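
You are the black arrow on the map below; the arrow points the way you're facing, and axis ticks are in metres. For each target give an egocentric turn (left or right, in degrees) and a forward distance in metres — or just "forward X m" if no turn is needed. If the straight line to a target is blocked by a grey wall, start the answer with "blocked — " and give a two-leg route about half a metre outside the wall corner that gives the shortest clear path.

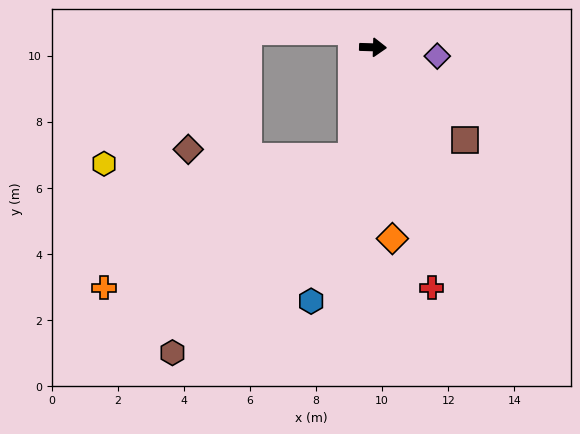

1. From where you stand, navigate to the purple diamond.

turn right 6°, forward 2.0 m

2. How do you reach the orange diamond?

turn right 82°, forward 5.8 m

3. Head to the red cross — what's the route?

turn right 75°, forward 7.5 m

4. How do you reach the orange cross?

blocked — turn right 99°, forward 3.4 m, then turn right 51°, forward 8.5 m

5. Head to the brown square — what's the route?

turn right 43°, forward 4.0 m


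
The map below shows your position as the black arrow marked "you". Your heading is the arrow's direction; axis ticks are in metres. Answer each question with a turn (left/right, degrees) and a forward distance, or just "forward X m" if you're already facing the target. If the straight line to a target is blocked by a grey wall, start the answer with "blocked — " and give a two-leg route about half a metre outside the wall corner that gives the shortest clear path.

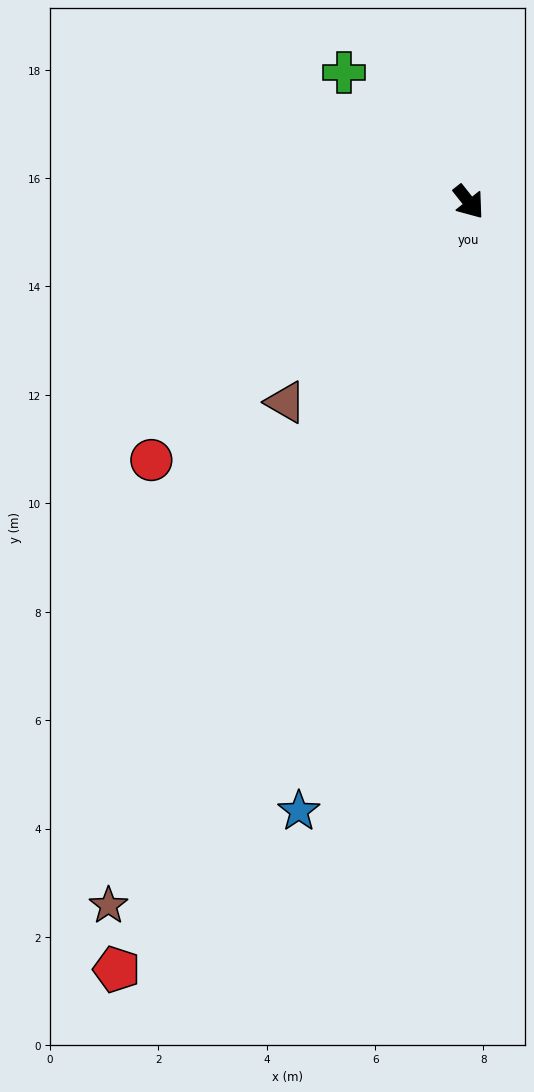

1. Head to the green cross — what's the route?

turn right 174°, forward 3.3 m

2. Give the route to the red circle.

turn right 89°, forward 7.5 m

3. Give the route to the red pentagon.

turn right 63°, forward 15.6 m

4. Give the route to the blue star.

turn right 54°, forward 11.7 m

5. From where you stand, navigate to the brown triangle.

turn right 81°, forward 5.0 m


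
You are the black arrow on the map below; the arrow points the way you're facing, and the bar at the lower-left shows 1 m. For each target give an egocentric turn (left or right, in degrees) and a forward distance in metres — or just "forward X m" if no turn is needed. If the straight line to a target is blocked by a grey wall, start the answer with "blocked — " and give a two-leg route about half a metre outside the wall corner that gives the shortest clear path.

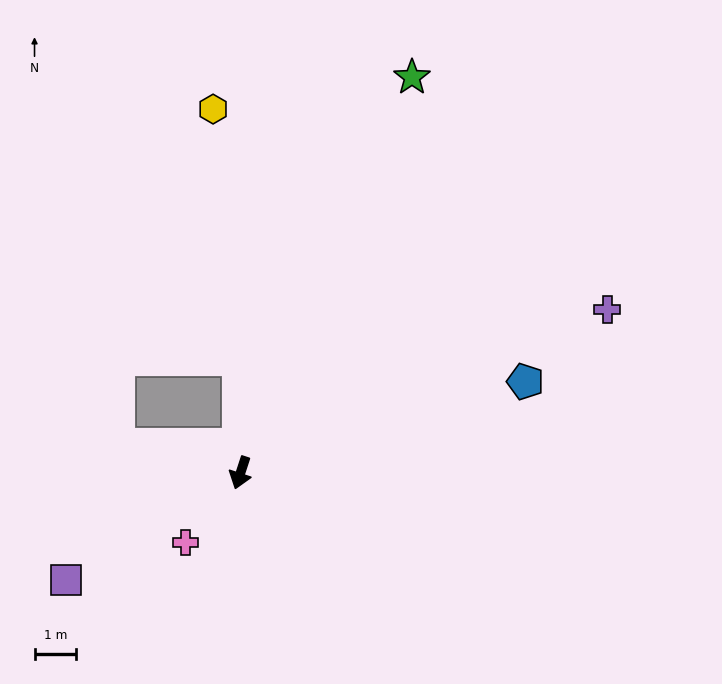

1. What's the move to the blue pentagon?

turn left 126°, forward 7.2 m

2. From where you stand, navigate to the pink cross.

turn right 20°, forward 2.1 m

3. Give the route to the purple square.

turn right 40°, forward 4.9 m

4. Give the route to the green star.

turn left 175°, forward 10.4 m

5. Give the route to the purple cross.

turn left 132°, forward 9.7 m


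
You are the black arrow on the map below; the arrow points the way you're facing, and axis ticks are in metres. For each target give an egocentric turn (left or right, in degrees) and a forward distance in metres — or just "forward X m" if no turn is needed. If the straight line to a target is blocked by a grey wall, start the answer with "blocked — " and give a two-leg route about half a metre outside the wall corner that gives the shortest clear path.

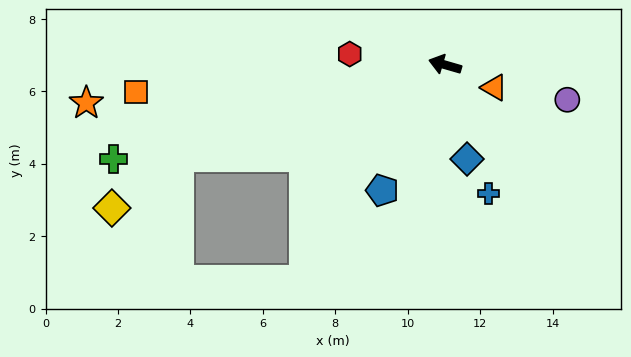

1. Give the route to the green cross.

turn left 32°, forward 9.5 m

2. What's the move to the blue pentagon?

turn left 80°, forward 3.9 m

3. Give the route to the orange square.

turn left 21°, forward 8.6 m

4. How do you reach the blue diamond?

turn left 119°, forward 2.7 m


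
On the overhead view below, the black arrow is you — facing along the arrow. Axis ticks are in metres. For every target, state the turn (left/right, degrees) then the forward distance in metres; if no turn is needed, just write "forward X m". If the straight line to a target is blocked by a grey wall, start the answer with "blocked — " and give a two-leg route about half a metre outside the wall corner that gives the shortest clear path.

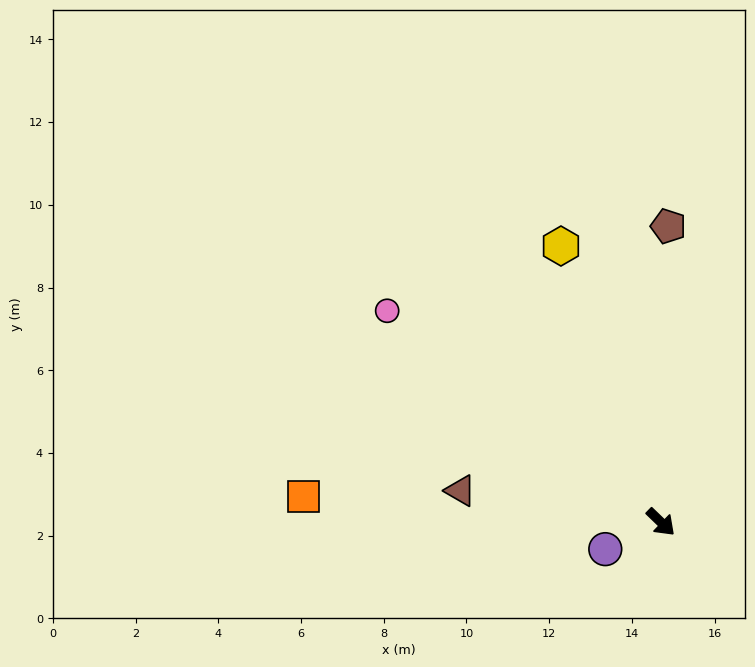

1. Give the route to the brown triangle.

turn right 145°, forward 4.9 m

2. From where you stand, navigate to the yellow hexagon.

turn left 154°, forward 7.1 m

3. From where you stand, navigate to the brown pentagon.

turn left 133°, forward 7.2 m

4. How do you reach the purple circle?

turn right 110°, forward 1.5 m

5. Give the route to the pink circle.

turn right 174°, forward 8.4 m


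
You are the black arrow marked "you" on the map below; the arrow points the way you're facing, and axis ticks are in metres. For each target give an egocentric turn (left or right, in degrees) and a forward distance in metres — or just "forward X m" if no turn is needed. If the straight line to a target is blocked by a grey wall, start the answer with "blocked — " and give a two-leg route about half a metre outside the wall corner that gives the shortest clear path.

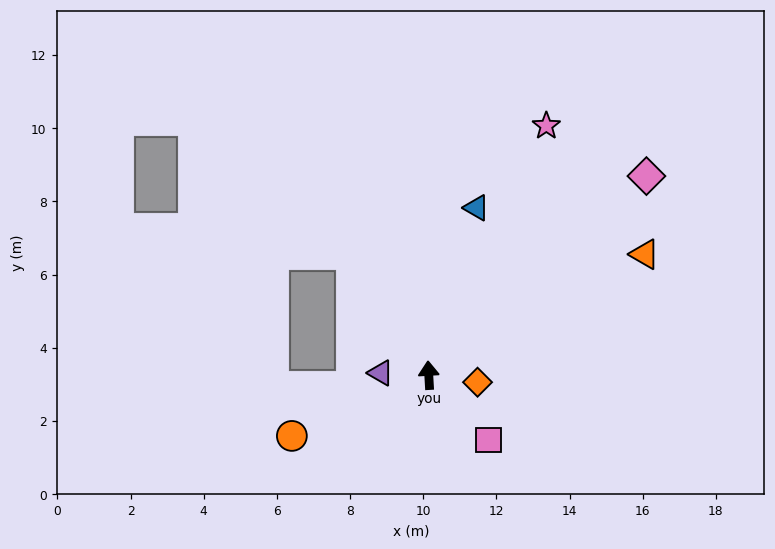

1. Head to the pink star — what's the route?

turn right 29°, forward 7.5 m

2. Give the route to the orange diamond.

turn right 102°, forward 1.3 m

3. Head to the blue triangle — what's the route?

turn right 19°, forward 4.8 m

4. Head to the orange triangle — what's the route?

turn right 64°, forward 6.8 m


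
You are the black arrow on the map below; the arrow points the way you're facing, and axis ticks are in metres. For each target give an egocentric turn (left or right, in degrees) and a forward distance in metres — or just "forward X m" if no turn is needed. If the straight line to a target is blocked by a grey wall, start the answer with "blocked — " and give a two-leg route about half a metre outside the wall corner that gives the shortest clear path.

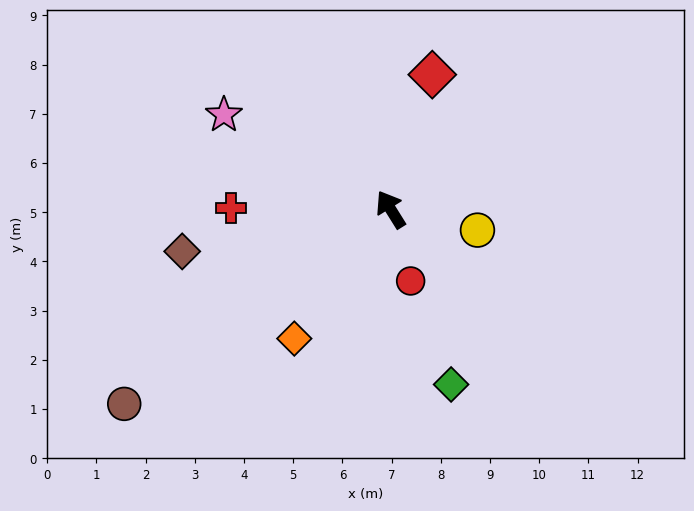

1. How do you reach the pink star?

turn left 28°, forward 3.9 m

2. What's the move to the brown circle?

turn left 94°, forward 6.7 m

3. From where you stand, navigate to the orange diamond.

turn left 111°, forward 3.3 m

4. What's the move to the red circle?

turn left 164°, forward 1.5 m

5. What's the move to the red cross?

turn left 57°, forward 3.2 m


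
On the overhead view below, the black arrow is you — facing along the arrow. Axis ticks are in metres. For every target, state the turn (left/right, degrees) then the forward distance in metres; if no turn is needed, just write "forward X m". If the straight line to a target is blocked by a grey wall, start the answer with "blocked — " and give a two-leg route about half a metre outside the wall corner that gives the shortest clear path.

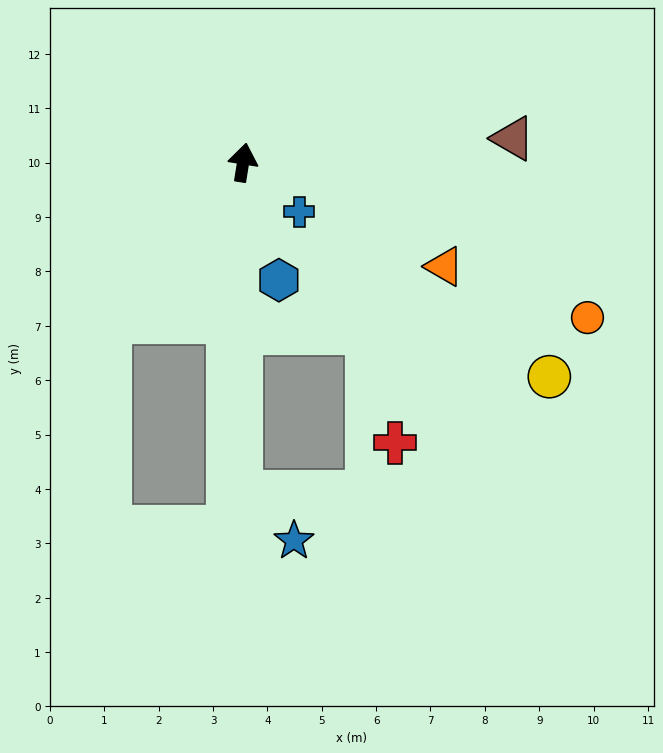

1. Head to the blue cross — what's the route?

turn right 122°, forward 1.4 m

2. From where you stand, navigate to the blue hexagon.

turn right 154°, forward 2.3 m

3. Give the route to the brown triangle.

turn right 76°, forward 5.0 m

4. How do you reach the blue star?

blocked — turn right 172°, forward 6.1 m, then turn left 50°, forward 1.3 m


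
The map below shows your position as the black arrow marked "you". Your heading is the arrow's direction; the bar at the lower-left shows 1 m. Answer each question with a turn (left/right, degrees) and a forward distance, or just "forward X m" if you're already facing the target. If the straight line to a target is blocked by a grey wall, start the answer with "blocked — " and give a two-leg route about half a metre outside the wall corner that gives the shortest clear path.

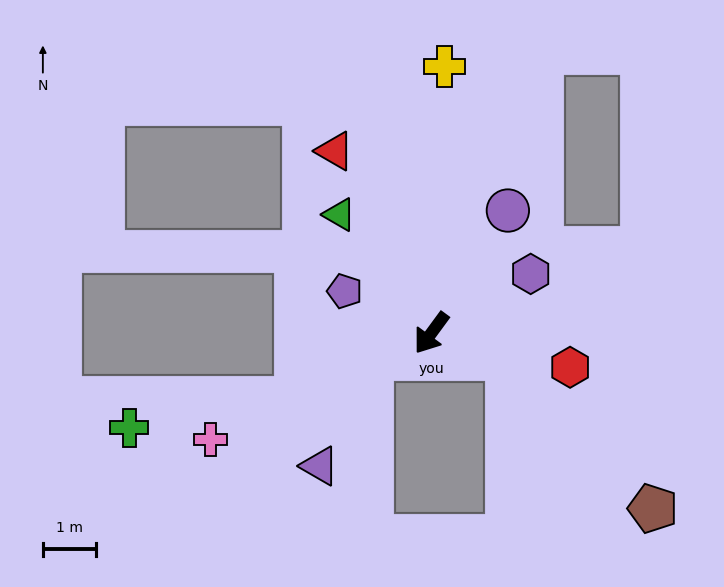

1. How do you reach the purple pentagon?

turn right 80°, forward 1.8 m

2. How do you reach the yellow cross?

turn right 147°, forward 5.1 m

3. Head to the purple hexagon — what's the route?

turn left 157°, forward 2.2 m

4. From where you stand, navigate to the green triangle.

turn right 106°, forward 2.8 m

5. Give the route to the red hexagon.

turn left 112°, forward 2.7 m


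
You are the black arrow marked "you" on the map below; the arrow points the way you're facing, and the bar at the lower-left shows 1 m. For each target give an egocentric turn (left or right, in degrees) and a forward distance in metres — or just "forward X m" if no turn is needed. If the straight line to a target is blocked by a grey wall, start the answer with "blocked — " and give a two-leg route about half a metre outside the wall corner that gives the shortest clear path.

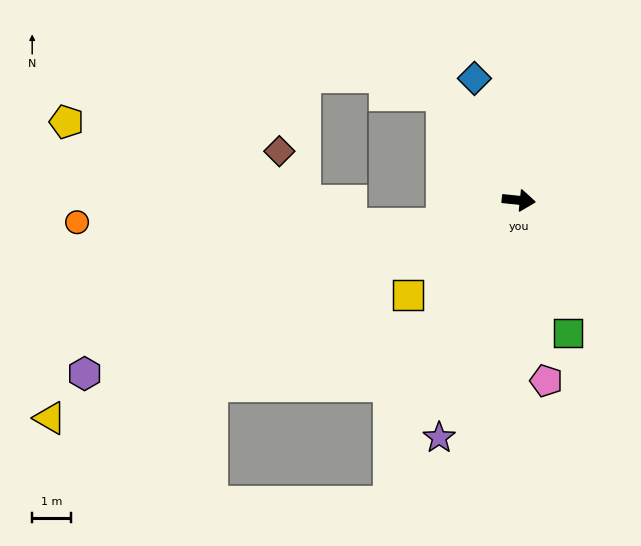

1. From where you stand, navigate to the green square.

turn right 64°, forward 3.6 m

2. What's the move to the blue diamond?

turn left 116°, forward 3.3 m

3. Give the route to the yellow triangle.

turn right 149°, forward 13.3 m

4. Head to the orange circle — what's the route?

blocked — turn right 157°, forward 2.1 m, then turn right 17°, forward 9.4 m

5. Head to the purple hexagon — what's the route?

turn right 152°, forward 12.0 m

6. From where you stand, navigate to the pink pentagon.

turn right 75°, forward 4.7 m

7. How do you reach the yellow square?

turn right 134°, forward 3.8 m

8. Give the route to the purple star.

turn right 103°, forward 6.4 m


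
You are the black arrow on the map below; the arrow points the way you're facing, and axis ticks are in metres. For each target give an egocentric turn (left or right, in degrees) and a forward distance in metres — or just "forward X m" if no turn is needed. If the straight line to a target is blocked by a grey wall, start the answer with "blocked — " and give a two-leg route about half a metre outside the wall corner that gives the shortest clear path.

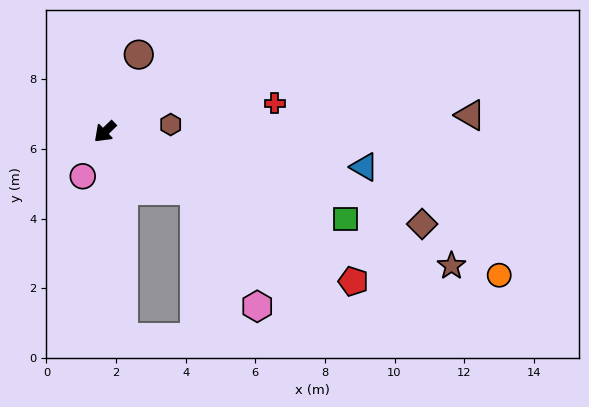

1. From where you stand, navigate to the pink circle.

turn left 20°, forward 1.4 m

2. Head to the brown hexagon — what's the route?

turn left 142°, forward 1.9 m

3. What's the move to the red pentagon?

turn left 105°, forward 8.3 m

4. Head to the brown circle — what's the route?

turn right 158°, forward 2.4 m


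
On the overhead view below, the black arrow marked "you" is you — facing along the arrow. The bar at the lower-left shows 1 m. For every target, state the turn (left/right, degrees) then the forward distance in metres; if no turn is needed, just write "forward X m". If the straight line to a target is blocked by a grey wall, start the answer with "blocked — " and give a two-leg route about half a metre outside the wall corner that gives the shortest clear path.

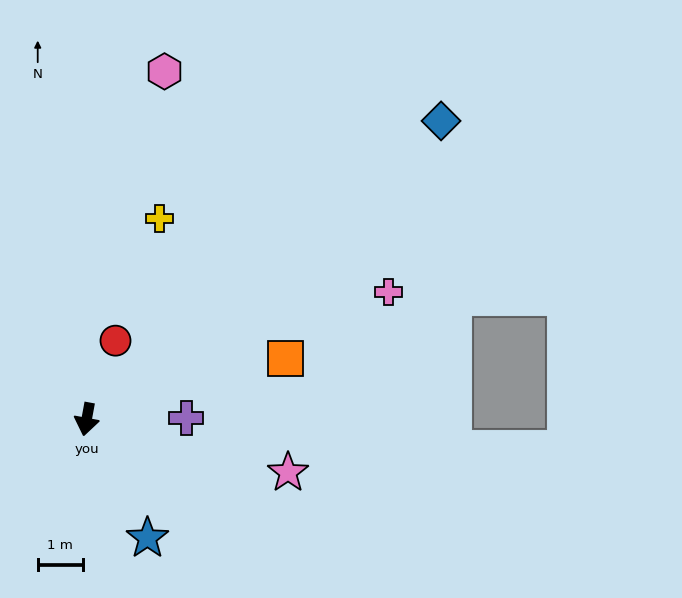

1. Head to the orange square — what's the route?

turn left 118°, forward 4.6 m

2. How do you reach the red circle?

turn left 170°, forward 1.9 m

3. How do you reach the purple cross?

turn left 101°, forward 2.2 m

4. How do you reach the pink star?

turn left 86°, forward 4.6 m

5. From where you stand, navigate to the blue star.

turn left 38°, forward 3.0 m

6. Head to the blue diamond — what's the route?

turn left 141°, forward 10.3 m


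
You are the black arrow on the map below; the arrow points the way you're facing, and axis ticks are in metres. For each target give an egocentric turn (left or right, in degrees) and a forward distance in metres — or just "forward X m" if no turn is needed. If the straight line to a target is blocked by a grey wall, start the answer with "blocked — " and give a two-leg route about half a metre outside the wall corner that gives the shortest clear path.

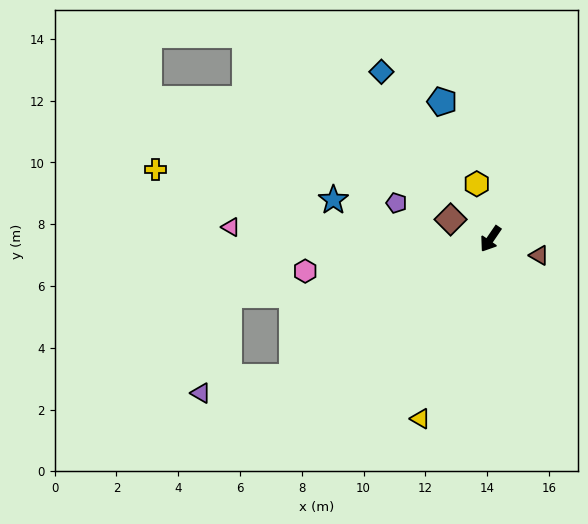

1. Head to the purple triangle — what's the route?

blocked — turn right 21°, forward 7.8 m, then turn right 25°, forward 3.0 m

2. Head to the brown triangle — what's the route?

turn left 106°, forward 1.7 m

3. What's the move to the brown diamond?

turn right 82°, forward 1.4 m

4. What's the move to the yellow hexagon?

turn right 132°, forward 1.8 m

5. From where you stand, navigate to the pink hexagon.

turn right 46°, forward 6.1 m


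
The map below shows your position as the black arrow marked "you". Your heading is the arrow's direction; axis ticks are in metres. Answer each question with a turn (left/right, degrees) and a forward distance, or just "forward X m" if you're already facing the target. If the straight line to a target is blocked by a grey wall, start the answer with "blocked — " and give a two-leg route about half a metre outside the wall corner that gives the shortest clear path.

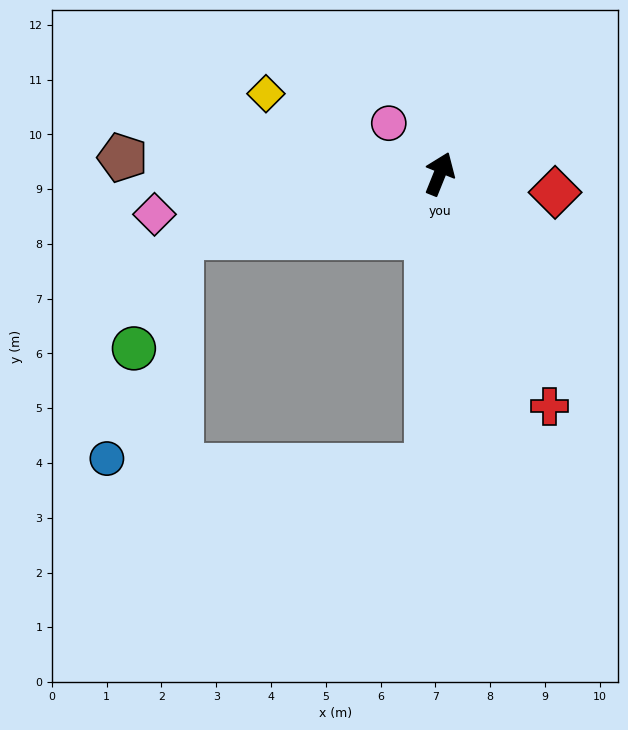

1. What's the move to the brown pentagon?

turn left 109°, forward 5.8 m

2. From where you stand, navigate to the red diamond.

turn right 77°, forward 2.1 m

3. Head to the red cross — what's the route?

turn right 133°, forward 4.7 m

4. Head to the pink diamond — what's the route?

turn left 120°, forward 5.3 m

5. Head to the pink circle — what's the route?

turn left 67°, forward 1.3 m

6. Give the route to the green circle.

blocked — turn left 126°, forward 4.9 m, then turn left 53°, forward 2.2 m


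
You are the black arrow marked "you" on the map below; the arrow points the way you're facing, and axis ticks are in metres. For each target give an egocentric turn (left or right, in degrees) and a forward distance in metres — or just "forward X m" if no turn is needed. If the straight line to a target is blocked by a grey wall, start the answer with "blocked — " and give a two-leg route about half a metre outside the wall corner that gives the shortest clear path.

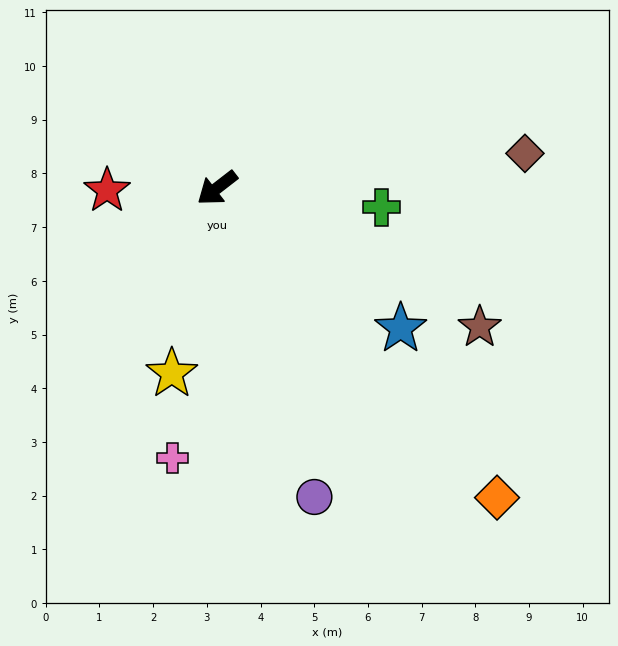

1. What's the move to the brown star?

turn left 114°, forward 5.5 m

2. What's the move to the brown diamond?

turn left 149°, forward 5.8 m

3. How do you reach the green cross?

turn left 136°, forward 3.1 m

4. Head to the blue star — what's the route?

turn left 105°, forward 4.3 m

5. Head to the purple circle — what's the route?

turn left 70°, forward 6.0 m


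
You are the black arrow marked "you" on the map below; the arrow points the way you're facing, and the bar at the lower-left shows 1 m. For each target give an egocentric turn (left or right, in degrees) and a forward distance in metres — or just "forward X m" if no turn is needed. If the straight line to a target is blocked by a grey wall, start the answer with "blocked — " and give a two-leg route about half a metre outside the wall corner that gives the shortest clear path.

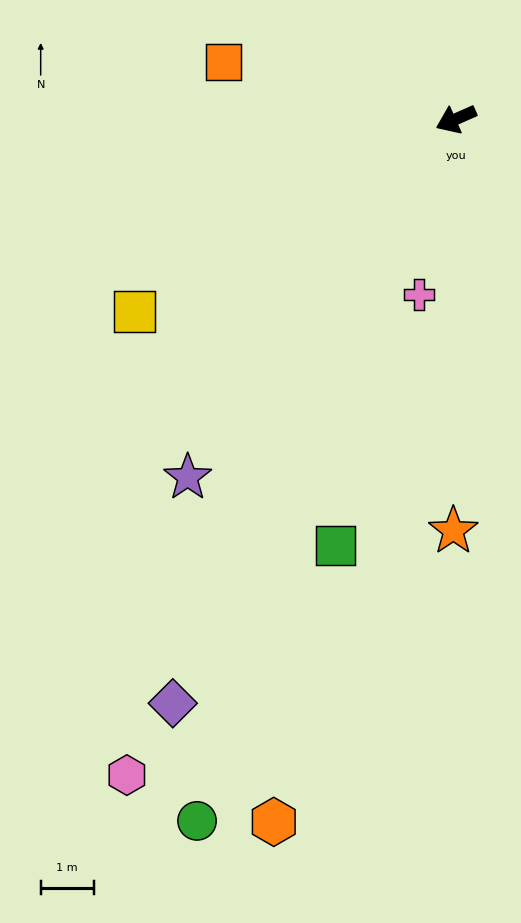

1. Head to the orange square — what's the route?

turn right 38°, forward 4.5 m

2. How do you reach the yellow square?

turn left 7°, forward 7.1 m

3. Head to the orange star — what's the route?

turn left 66°, forward 7.8 m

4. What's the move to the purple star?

turn left 29°, forward 8.5 m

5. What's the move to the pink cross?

turn left 54°, forward 3.4 m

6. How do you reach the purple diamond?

turn left 40°, forward 12.3 m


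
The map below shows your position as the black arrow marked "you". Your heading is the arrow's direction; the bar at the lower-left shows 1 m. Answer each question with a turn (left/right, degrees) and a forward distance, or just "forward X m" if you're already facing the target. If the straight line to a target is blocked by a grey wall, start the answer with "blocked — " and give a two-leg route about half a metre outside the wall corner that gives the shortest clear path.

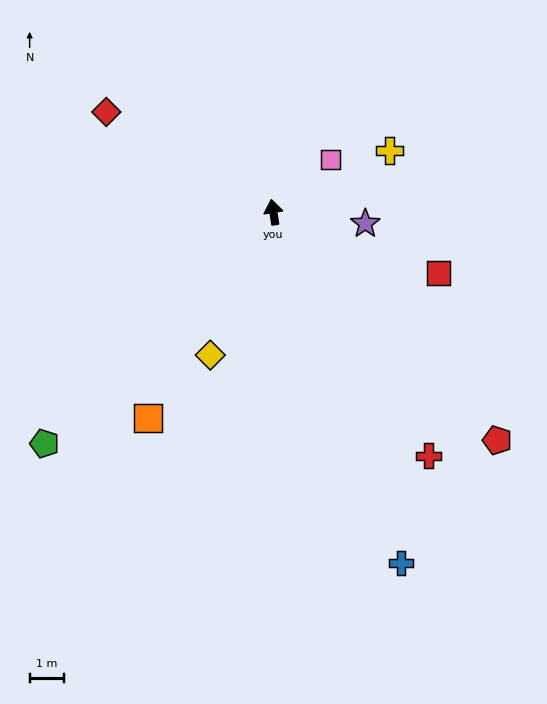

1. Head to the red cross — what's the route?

turn right 157°, forward 8.4 m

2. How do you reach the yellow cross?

turn right 71°, forward 3.8 m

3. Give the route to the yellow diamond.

turn left 147°, forward 4.5 m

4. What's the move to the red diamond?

turn left 50°, forward 5.6 m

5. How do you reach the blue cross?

turn right 169°, forward 10.8 m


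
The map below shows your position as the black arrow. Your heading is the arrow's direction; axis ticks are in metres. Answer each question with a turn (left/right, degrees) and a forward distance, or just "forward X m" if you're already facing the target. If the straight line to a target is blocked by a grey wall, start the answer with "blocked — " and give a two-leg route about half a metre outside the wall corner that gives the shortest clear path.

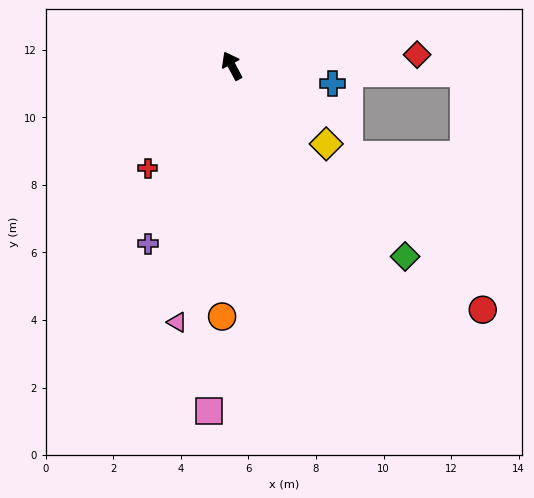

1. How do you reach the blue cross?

turn right 128°, forward 3.0 m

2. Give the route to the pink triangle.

turn left 140°, forward 7.8 m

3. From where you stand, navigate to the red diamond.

turn right 115°, forward 5.5 m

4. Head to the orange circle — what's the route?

turn left 150°, forward 7.4 m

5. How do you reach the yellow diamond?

turn right 158°, forward 3.6 m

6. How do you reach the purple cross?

turn left 127°, forward 5.8 m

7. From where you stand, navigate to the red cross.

turn left 113°, forward 3.9 m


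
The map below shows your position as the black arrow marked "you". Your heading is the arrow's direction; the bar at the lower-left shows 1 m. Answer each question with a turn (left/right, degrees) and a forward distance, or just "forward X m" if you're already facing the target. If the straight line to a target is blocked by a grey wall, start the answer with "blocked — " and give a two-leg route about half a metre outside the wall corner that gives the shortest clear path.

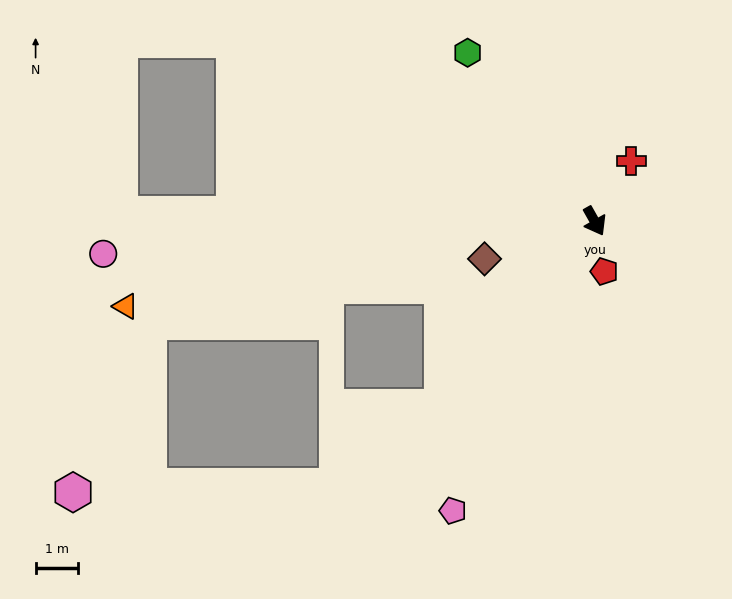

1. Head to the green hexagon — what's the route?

turn right 172°, forward 4.9 m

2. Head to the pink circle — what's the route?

turn right 116°, forward 11.5 m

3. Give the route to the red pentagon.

turn right 19°, forward 1.2 m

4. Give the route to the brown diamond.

turn right 101°, forward 2.7 m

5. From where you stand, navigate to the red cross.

turn left 119°, forward 1.7 m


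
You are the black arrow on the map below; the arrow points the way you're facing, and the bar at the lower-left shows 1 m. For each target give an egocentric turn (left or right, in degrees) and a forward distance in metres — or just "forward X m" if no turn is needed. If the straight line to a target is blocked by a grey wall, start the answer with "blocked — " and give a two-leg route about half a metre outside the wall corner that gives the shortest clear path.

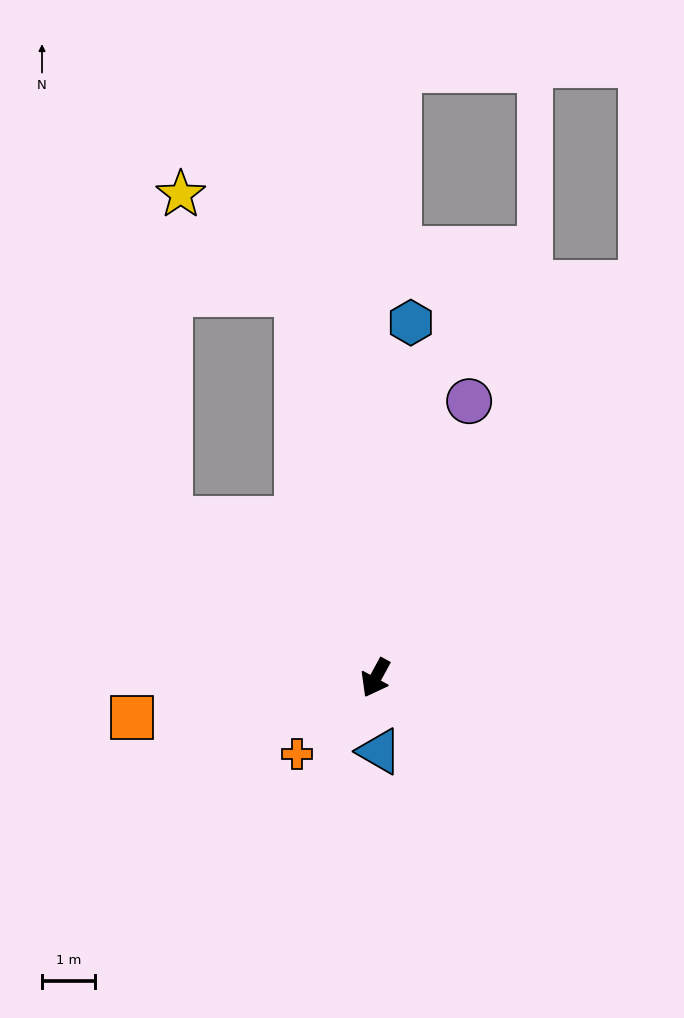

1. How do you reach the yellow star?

blocked — turn right 140°, forward 7.5 m, then turn left 38°, forward 2.9 m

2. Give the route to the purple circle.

turn right 170°, forward 5.6 m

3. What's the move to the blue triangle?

turn left 31°, forward 1.4 m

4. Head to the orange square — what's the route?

turn right 52°, forward 4.7 m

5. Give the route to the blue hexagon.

turn right 157°, forward 6.8 m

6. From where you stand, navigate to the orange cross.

turn right 17°, forward 2.1 m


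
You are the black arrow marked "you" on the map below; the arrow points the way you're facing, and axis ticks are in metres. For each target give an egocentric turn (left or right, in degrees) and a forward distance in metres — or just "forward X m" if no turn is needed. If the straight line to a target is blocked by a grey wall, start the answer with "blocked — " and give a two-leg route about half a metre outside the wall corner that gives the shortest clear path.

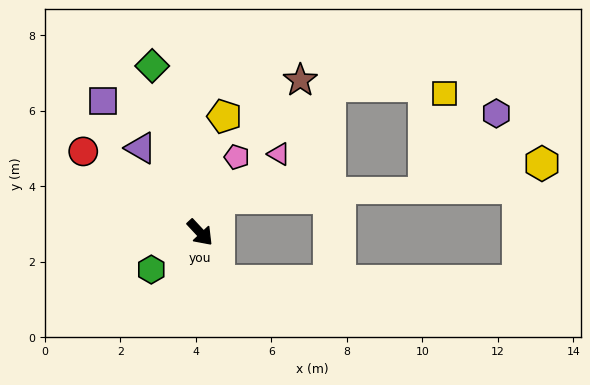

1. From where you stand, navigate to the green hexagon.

turn right 96°, forward 1.6 m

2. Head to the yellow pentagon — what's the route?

turn left 125°, forward 3.1 m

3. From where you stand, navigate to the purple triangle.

turn left 172°, forward 2.7 m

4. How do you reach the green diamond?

turn left 153°, forward 4.6 m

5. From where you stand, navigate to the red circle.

turn right 168°, forward 3.8 m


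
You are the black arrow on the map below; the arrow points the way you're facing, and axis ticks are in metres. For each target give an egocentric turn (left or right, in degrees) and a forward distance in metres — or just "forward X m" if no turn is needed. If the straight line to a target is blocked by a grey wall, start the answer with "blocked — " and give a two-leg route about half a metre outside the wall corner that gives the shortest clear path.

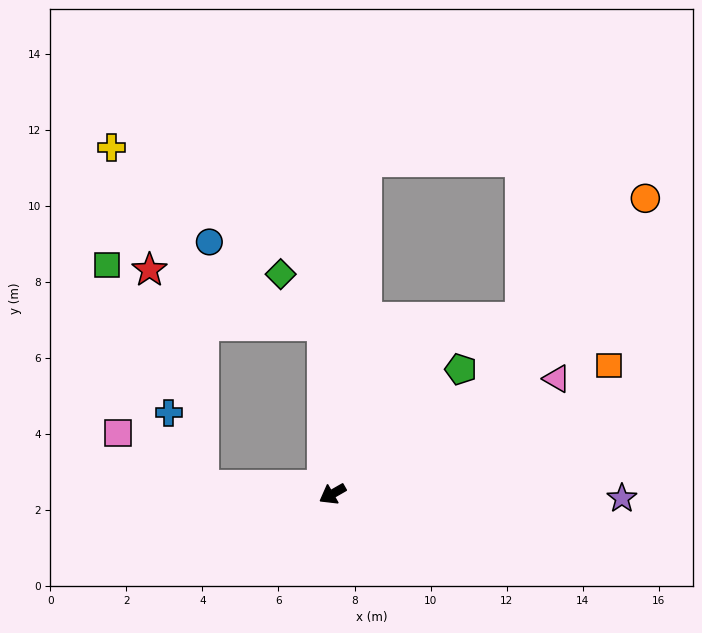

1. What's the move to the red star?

blocked — turn right 117°, forward 4.4 m, then turn left 70°, forward 4.8 m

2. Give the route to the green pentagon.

turn right 166°, forward 4.7 m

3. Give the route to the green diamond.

blocked — turn right 117°, forward 4.4 m, then turn left 37°, forward 1.7 m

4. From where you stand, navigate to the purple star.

turn left 149°, forward 7.6 m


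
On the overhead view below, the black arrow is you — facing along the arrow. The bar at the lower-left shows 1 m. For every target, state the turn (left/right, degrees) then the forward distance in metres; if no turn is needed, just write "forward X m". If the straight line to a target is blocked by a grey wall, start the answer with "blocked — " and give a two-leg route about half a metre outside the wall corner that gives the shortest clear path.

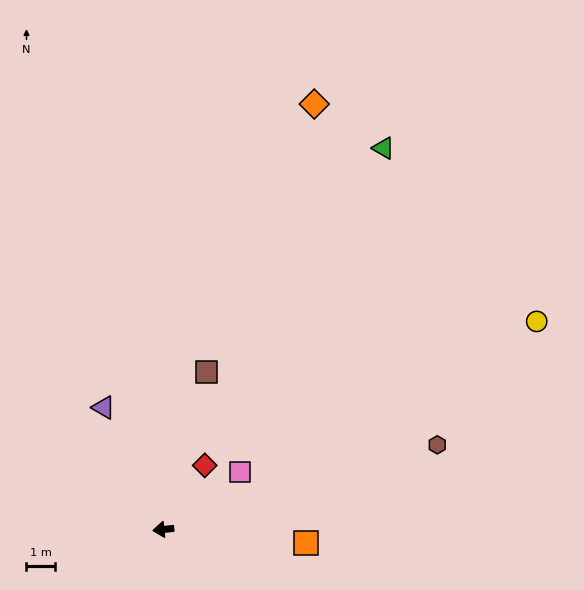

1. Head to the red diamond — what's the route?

turn right 129°, forward 2.6 m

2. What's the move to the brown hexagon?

turn right 169°, forward 9.9 m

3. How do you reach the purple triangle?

turn right 70°, forward 4.7 m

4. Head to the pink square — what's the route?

turn right 149°, forward 3.3 m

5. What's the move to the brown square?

turn right 111°, forward 5.6 m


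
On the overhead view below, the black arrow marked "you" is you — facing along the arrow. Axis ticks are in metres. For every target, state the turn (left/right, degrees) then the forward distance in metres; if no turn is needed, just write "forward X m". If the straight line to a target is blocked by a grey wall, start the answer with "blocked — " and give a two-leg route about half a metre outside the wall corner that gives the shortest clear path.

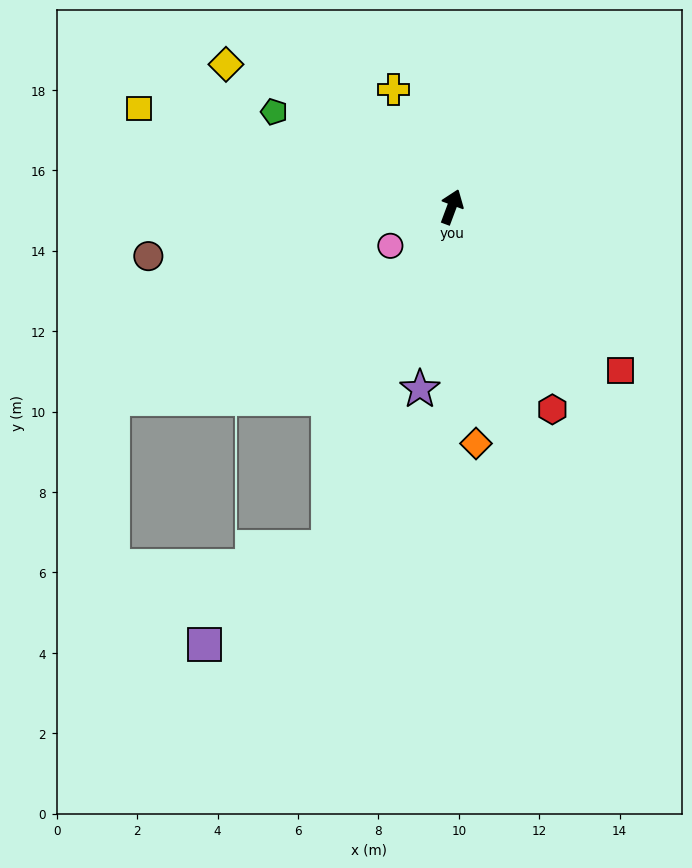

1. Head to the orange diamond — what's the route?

turn right 154°, forward 5.9 m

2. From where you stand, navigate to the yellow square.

turn left 93°, forward 8.2 m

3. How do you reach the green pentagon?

turn left 82°, forward 5.0 m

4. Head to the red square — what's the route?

turn right 114°, forward 5.9 m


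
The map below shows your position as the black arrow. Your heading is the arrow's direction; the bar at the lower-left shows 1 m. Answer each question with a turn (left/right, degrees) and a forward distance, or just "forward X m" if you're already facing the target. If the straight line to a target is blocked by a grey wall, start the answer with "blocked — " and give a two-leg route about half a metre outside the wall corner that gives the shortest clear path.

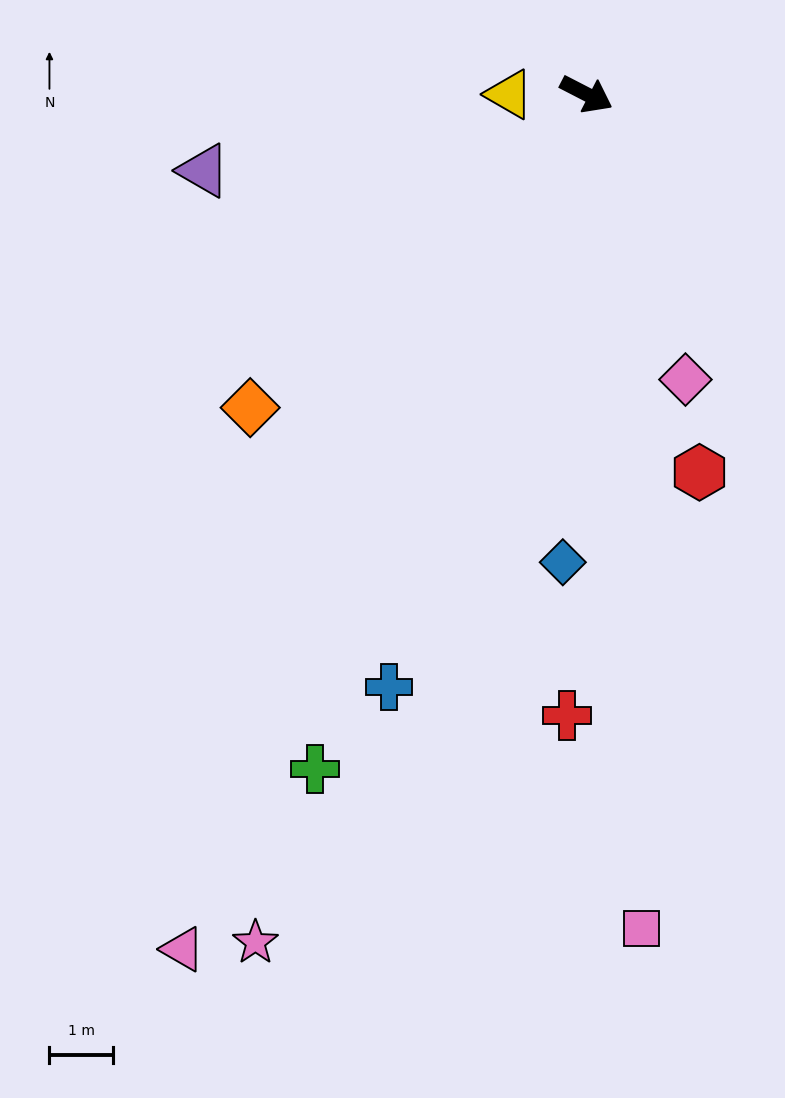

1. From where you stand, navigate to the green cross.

turn right 85°, forward 11.4 m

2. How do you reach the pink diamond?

turn right 44°, forward 4.7 m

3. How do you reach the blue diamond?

turn right 66°, forward 7.3 m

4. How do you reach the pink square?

turn right 59°, forward 13.1 m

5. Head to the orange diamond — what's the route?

turn right 110°, forward 7.2 m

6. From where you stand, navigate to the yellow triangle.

turn right 153°, forward 1.2 m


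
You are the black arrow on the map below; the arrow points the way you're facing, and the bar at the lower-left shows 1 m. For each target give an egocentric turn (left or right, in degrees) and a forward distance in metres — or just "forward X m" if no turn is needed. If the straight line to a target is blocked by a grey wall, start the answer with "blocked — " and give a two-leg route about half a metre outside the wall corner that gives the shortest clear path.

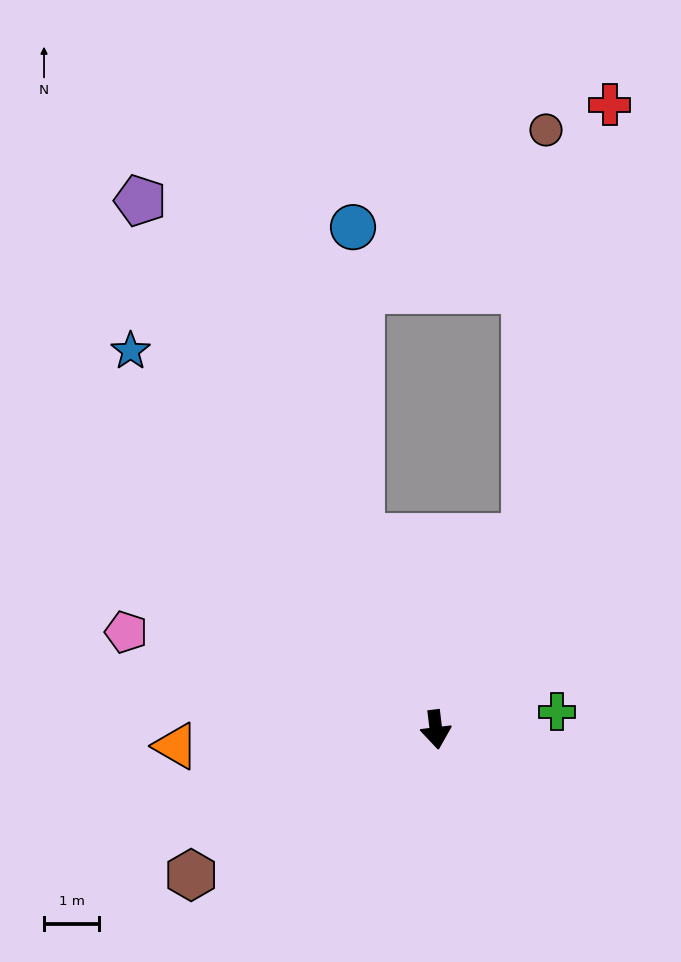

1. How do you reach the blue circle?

blocked — turn right 166°, forward 3.7 m, then turn right 19°, forward 5.6 m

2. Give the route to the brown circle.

blocked — turn left 148°, forward 3.8 m, then turn left 22°, forward 7.4 m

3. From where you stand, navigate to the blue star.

turn right 148°, forward 8.8 m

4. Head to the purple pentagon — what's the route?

turn right 158°, forward 10.9 m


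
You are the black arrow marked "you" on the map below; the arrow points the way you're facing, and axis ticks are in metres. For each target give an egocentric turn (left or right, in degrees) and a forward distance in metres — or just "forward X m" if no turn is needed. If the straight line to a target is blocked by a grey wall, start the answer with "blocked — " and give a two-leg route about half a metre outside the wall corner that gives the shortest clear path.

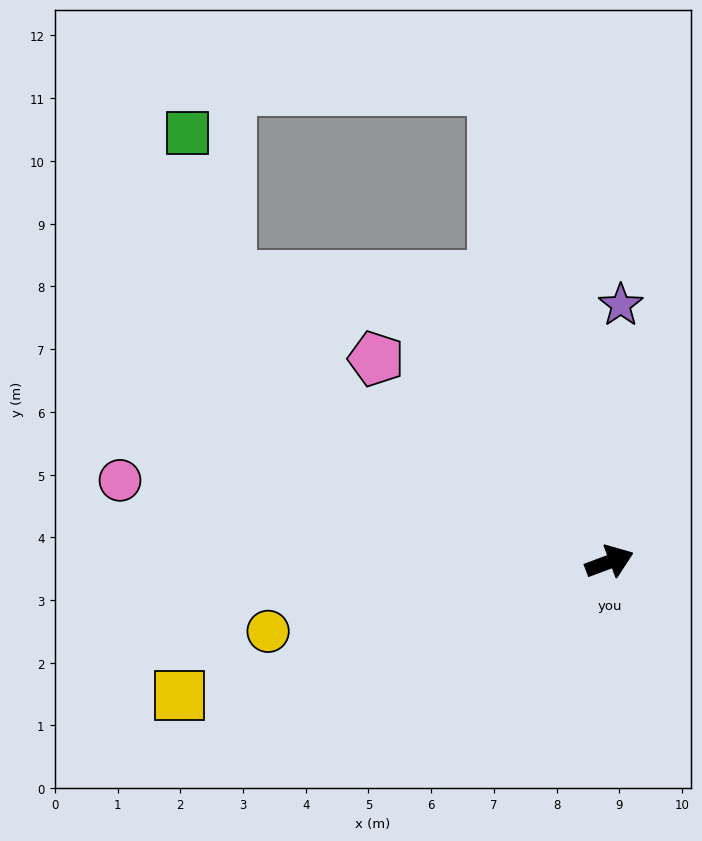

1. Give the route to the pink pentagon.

turn left 119°, forward 4.9 m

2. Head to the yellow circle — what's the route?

turn left 171°, forward 5.6 m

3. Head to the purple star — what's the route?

turn left 67°, forward 4.1 m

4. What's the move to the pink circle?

turn left 150°, forward 7.9 m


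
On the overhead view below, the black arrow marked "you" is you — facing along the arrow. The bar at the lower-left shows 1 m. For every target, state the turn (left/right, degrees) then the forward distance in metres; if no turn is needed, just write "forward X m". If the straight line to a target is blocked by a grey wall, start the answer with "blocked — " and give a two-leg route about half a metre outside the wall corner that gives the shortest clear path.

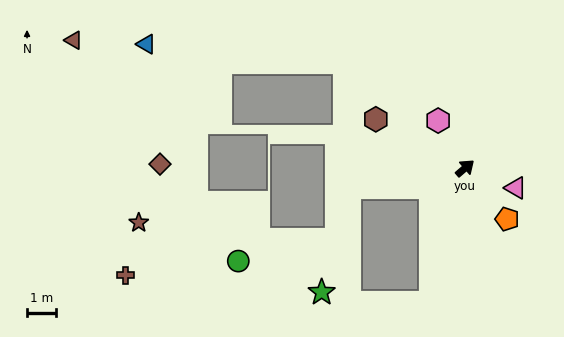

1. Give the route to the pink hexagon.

turn left 79°, forward 1.9 m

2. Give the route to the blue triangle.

blocked — turn left 98°, forward 5.5 m, then turn left 36°, forward 6.9 m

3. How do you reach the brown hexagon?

turn left 111°, forward 3.5 m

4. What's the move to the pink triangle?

turn right 62°, forward 1.9 m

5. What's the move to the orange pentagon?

turn right 91°, forward 2.3 m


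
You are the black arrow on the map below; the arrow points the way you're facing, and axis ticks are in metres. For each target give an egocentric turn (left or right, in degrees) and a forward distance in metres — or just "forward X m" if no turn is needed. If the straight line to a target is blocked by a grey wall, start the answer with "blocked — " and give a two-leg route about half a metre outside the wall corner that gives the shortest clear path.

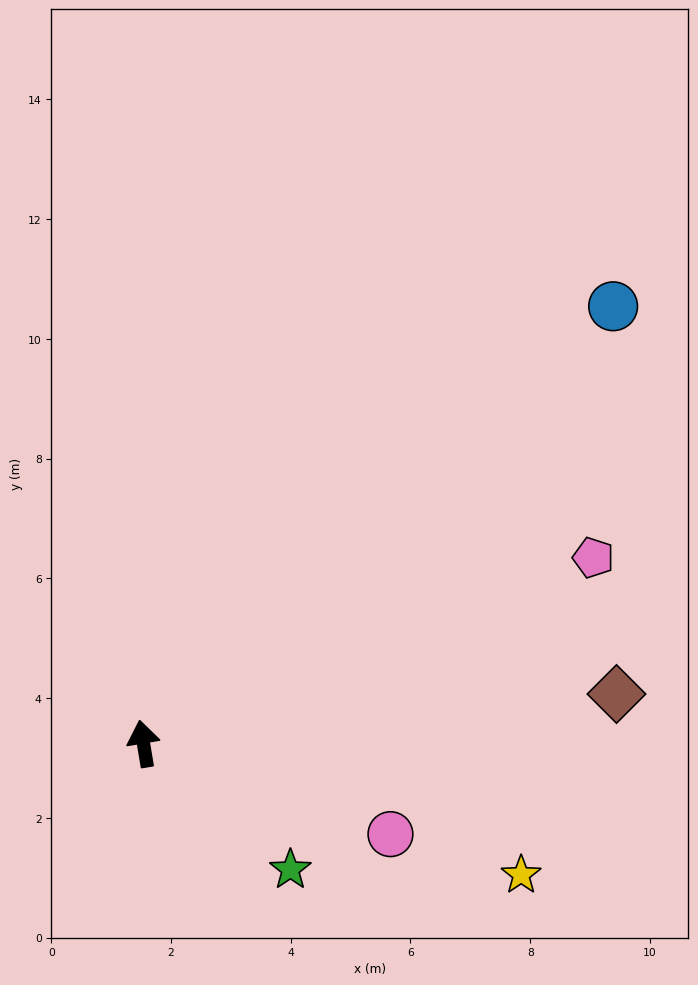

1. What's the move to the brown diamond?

turn right 93°, forward 7.9 m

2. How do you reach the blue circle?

turn right 57°, forward 10.7 m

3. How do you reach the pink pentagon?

turn right 77°, forward 8.1 m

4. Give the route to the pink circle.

turn right 120°, forward 4.4 m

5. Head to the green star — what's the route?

turn right 140°, forward 3.2 m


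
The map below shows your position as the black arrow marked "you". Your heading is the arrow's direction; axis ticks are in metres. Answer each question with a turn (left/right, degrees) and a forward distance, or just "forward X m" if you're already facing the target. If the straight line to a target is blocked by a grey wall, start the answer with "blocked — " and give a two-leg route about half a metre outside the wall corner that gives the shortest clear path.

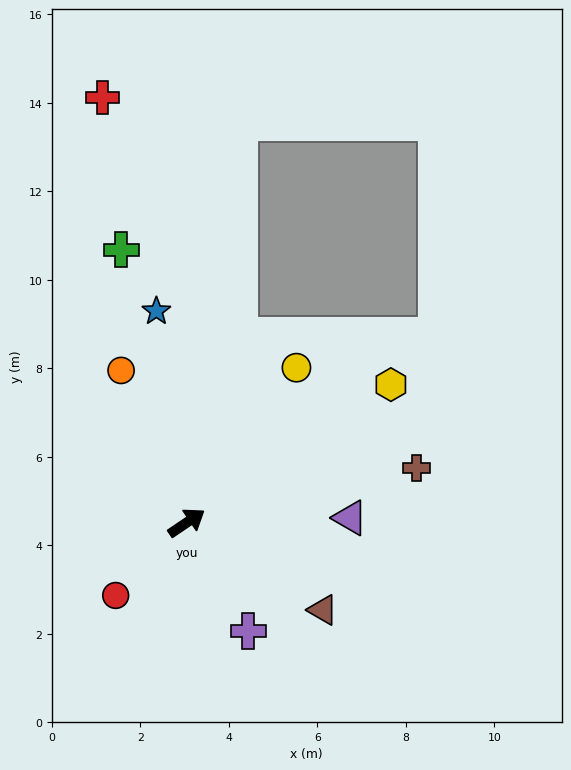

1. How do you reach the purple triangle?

turn right 32°, forward 3.7 m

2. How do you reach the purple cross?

turn right 94°, forward 2.8 m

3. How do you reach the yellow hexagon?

forward 5.6 m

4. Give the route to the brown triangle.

turn right 67°, forward 3.7 m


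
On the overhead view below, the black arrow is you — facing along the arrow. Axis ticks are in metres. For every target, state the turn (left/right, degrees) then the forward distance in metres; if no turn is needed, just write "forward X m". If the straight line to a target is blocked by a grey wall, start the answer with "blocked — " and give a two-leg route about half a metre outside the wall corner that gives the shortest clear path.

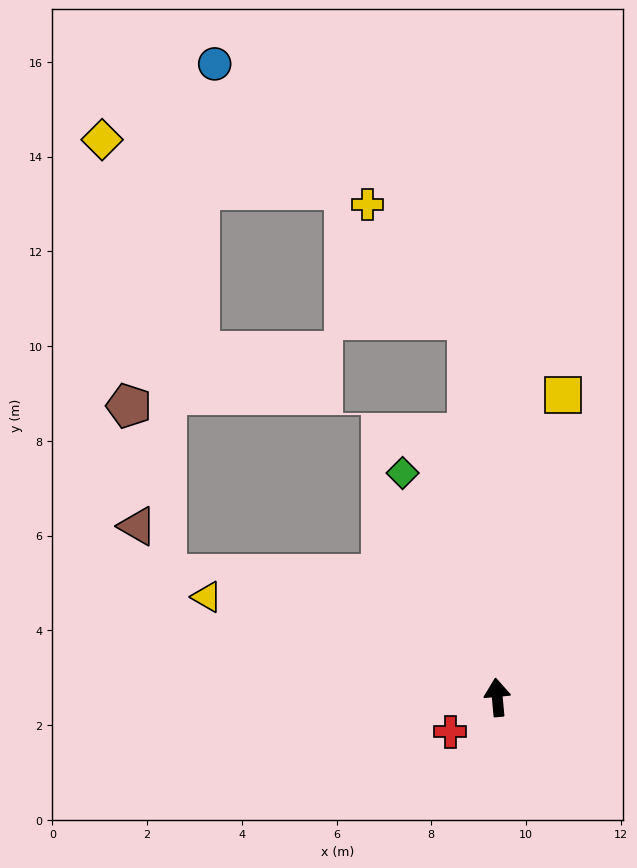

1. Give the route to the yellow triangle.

turn left 66°, forward 6.5 m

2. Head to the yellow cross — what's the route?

blocked — forward 8.0 m, then turn left 36°, forward 3.2 m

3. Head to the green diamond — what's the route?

turn left 18°, forward 5.1 m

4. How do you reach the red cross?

turn left 121°, forward 1.2 m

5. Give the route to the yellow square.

turn right 18°, forward 6.5 m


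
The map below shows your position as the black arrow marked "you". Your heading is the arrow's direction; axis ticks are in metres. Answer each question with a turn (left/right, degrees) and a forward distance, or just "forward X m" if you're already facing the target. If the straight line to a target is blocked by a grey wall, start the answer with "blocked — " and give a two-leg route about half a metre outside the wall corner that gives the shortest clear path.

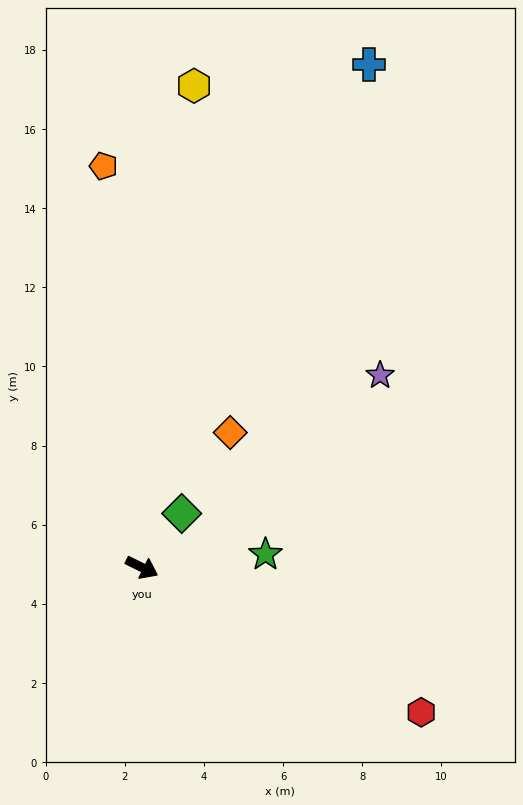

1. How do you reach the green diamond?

turn left 80°, forward 1.7 m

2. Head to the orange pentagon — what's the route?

turn left 122°, forward 10.2 m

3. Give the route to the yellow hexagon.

turn left 110°, forward 12.2 m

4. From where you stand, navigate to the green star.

turn left 32°, forward 3.1 m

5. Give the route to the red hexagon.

forward 7.9 m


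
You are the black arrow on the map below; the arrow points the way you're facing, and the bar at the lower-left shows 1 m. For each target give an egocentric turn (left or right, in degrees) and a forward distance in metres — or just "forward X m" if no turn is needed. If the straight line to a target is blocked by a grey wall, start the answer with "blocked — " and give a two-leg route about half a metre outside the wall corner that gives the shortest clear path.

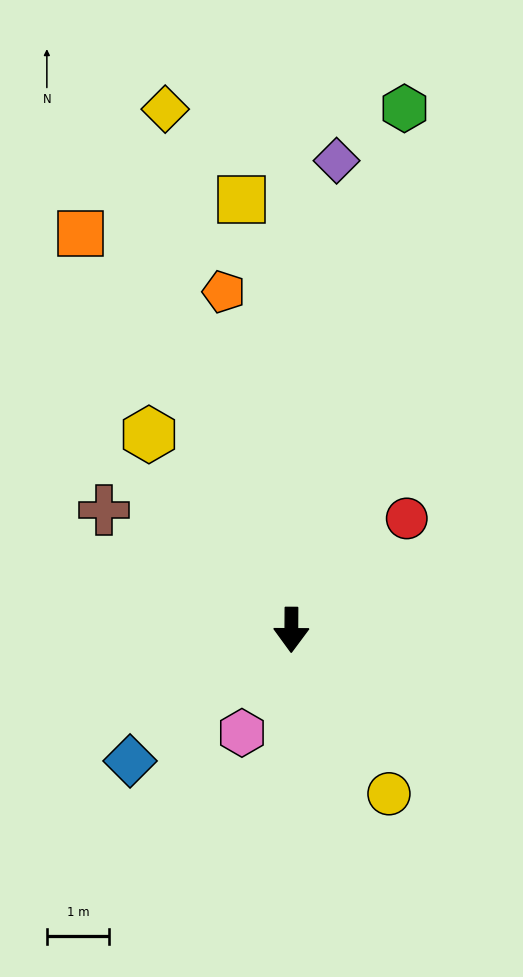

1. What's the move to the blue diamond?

turn right 51°, forward 3.3 m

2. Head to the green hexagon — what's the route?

turn left 168°, forward 8.5 m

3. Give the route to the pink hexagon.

turn right 25°, forward 1.8 m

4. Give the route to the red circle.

turn left 134°, forward 2.6 m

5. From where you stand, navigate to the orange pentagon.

turn right 168°, forward 5.5 m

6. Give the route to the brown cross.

turn right 122°, forward 3.6 m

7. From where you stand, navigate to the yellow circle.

turn left 31°, forward 3.1 m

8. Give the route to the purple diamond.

turn left 175°, forward 7.5 m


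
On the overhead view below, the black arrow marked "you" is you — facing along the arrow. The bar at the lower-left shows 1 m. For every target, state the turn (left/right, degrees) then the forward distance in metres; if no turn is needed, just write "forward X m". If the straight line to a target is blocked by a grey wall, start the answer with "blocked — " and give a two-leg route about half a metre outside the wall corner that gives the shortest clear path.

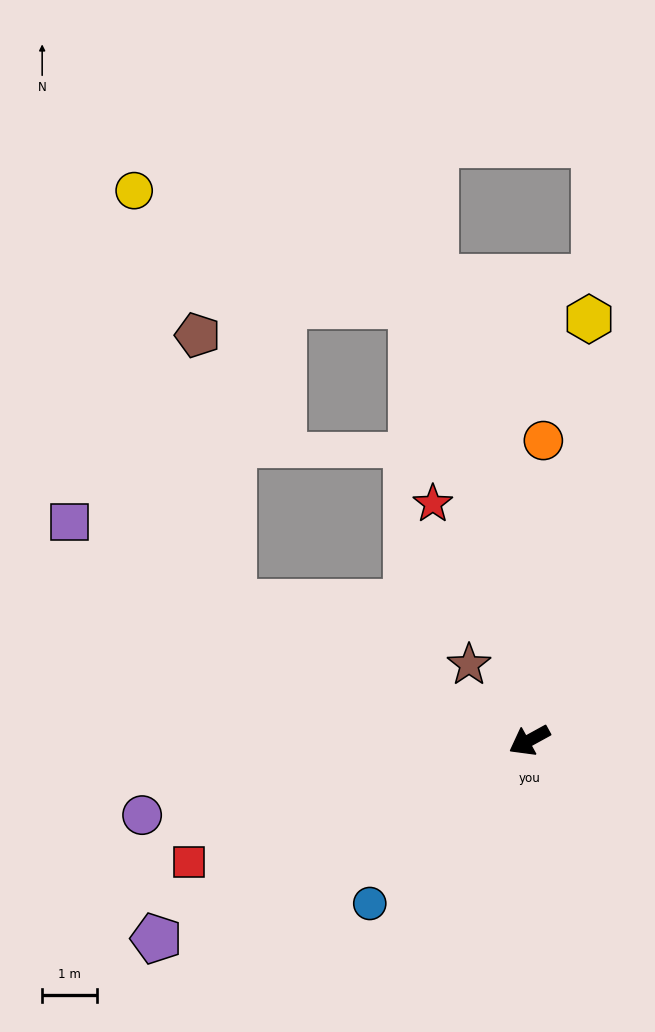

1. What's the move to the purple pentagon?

forward 7.8 m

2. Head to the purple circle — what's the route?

turn right 18°, forward 7.2 m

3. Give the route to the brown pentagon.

blocked — turn right 54°, forward 6.0 m, then turn right 57°, forward 5.0 m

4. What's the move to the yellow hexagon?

turn right 127°, forward 7.8 m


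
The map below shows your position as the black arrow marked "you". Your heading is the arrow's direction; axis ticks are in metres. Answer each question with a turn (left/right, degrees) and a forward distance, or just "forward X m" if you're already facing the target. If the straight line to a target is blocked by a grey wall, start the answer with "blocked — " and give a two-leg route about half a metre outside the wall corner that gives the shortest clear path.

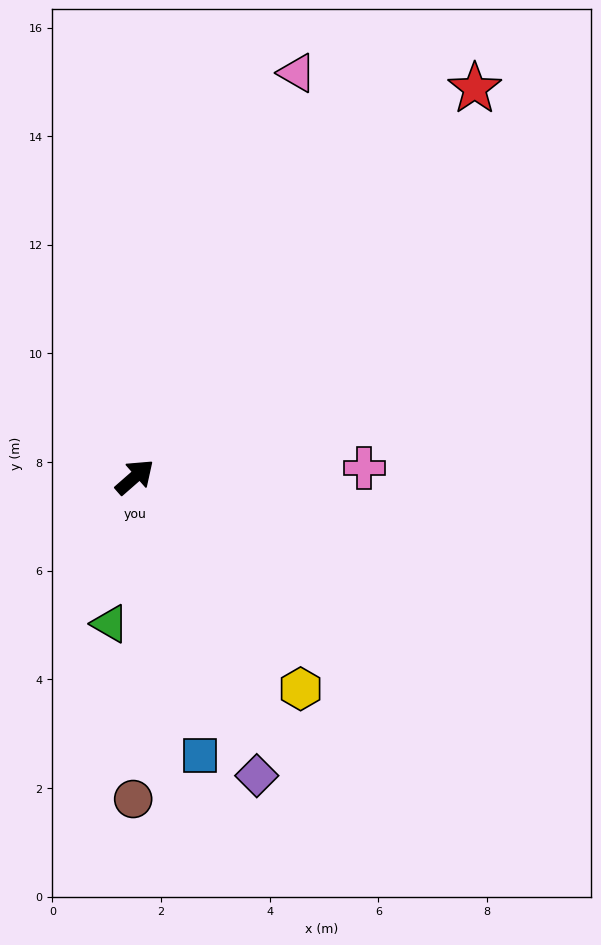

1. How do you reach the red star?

turn left 8°, forward 9.5 m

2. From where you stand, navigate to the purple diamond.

turn right 109°, forward 5.9 m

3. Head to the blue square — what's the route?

turn right 118°, forward 5.3 m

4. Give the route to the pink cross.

turn right 39°, forward 4.2 m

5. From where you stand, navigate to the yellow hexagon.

turn right 93°, forward 5.0 m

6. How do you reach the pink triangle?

turn left 27°, forward 8.0 m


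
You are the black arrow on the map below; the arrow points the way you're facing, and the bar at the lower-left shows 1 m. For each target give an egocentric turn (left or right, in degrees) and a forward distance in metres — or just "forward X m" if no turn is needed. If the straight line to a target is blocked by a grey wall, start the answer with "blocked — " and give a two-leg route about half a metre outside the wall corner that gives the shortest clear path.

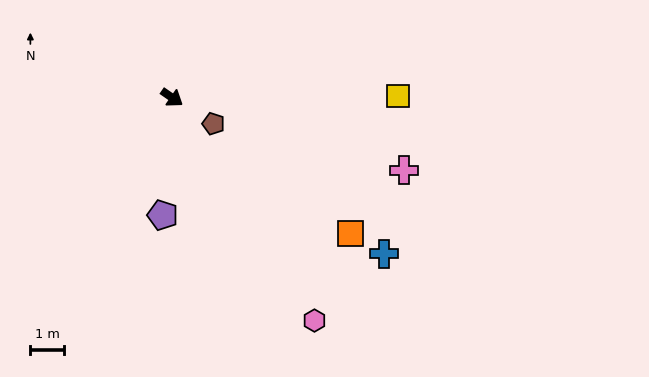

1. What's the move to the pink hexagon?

turn right 23°, forward 7.9 m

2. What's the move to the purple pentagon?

turn right 60°, forward 3.5 m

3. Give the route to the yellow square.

turn left 35°, forward 6.8 m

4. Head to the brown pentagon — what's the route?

turn left 2°, forward 1.5 m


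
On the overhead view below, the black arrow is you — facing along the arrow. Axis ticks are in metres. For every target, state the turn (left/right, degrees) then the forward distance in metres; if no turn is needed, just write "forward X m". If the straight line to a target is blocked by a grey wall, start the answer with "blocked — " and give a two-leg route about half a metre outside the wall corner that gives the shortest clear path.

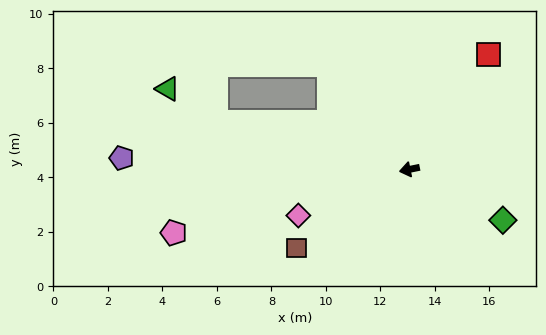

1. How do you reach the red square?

turn right 136°, forward 5.1 m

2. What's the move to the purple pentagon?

turn right 14°, forward 10.6 m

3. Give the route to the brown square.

turn left 23°, forward 5.1 m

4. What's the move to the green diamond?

turn left 140°, forward 3.9 m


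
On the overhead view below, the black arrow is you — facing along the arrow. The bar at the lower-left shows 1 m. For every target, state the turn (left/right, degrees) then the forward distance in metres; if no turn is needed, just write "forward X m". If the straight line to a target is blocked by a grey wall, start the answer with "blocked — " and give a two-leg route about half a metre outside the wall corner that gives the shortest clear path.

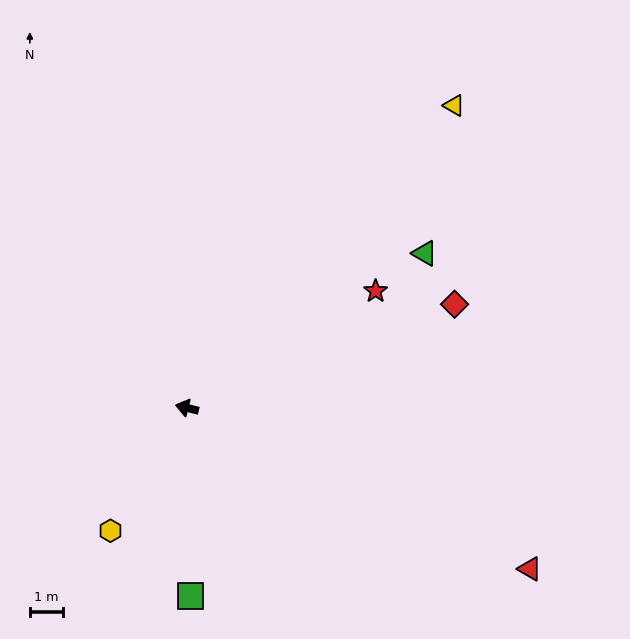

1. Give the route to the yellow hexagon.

turn left 72°, forward 4.4 m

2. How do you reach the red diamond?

turn right 145°, forward 8.8 m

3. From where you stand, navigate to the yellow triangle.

turn right 117°, forward 12.3 m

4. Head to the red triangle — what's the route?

turn left 169°, forward 11.6 m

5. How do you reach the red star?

turn right 134°, forward 6.8 m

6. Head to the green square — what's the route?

turn left 105°, forward 5.7 m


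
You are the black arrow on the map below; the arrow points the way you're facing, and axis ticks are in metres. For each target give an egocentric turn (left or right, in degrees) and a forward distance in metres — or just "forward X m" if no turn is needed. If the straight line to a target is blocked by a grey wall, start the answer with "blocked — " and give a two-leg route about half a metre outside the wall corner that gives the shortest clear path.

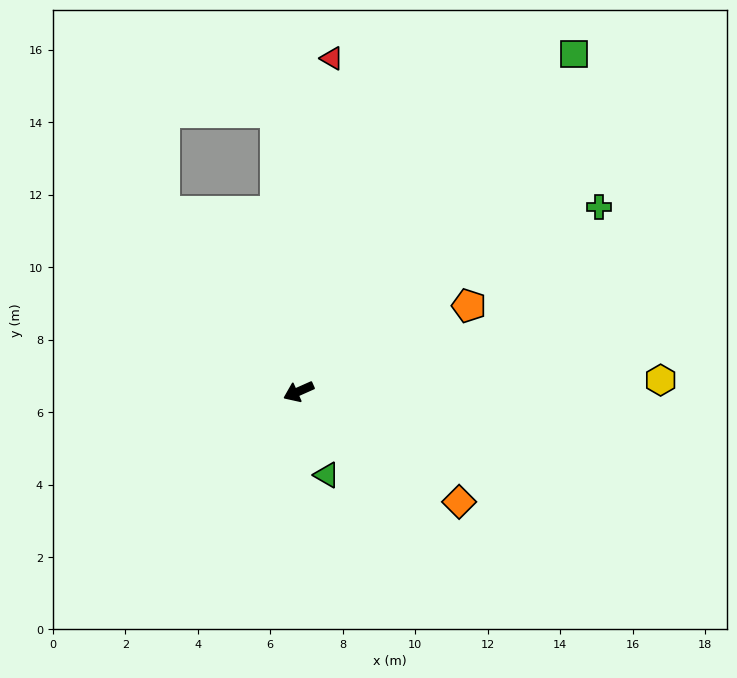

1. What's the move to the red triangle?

turn right 120°, forward 9.2 m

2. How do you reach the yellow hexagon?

turn left 158°, forward 10.0 m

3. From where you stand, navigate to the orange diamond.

turn left 122°, forward 5.4 m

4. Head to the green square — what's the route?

turn right 153°, forward 12.0 m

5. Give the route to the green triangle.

turn left 85°, forward 2.4 m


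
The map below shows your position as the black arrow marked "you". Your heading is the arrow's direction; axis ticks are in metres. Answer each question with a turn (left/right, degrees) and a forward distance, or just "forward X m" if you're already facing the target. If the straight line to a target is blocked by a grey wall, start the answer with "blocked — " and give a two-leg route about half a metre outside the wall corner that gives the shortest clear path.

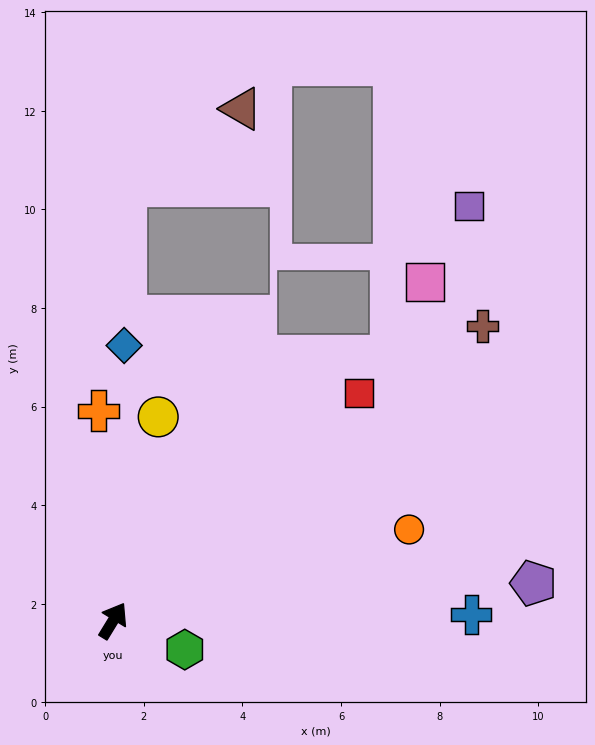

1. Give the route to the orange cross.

turn left 35°, forward 4.3 m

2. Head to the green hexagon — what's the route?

turn right 81°, forward 1.6 m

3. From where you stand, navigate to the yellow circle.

turn left 19°, forward 4.2 m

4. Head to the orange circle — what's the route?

turn right 41°, forward 6.3 m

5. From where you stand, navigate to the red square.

turn right 16°, forward 6.8 m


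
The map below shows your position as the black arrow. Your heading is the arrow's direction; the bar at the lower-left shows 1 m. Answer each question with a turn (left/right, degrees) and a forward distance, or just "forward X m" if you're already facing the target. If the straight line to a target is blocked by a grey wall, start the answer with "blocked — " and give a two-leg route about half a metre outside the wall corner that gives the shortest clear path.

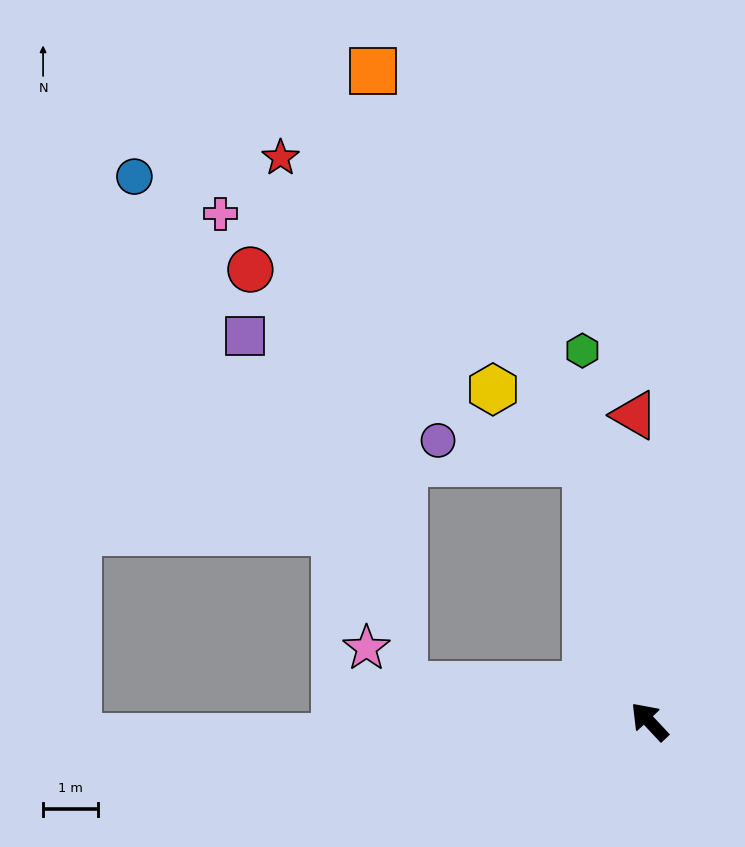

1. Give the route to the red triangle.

turn right 40°, forward 5.6 m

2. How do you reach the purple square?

blocked — turn right 29°, forward 4.9 m, then turn left 55°, forward 6.7 m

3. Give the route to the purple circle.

blocked — turn right 29°, forward 4.9 m, then turn left 67°, forward 2.7 m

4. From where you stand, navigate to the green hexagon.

turn right 33°, forward 6.9 m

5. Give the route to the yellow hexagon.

blocked — turn right 29°, forward 4.9 m, then turn left 38°, forward 2.2 m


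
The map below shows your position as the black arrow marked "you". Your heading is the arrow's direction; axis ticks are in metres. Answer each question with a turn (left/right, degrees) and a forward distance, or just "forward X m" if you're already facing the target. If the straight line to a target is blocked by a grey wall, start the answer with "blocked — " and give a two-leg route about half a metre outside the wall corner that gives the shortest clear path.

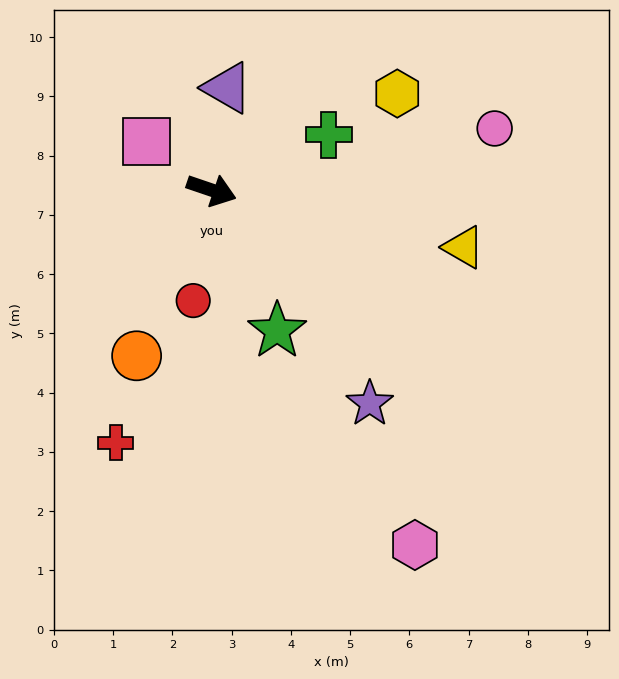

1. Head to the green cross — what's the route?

turn left 44°, forward 2.2 m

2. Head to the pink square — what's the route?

turn left 162°, forward 1.4 m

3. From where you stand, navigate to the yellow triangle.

turn left 6°, forward 4.4 m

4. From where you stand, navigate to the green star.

turn right 46°, forward 2.6 m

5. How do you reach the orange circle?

turn right 96°, forward 3.1 m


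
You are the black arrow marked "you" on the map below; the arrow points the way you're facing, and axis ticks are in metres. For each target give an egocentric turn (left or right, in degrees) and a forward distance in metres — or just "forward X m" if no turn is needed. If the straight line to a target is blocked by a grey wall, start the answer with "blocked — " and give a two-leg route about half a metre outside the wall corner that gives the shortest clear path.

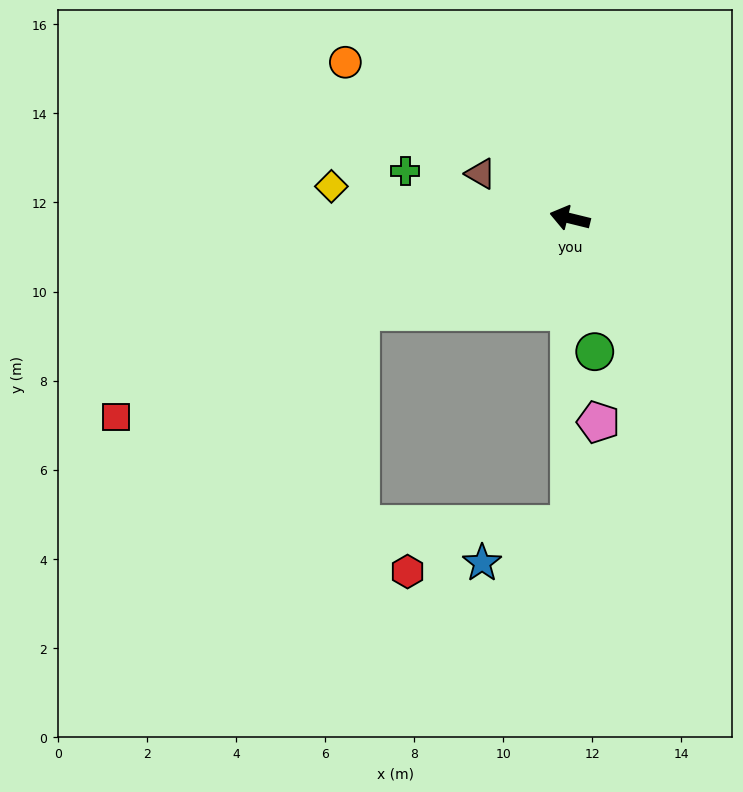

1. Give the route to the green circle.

turn left 114°, forward 3.0 m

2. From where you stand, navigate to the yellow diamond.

turn left 6°, forward 5.4 m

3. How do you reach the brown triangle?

turn right 13°, forward 2.2 m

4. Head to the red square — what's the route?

turn left 38°, forward 11.1 m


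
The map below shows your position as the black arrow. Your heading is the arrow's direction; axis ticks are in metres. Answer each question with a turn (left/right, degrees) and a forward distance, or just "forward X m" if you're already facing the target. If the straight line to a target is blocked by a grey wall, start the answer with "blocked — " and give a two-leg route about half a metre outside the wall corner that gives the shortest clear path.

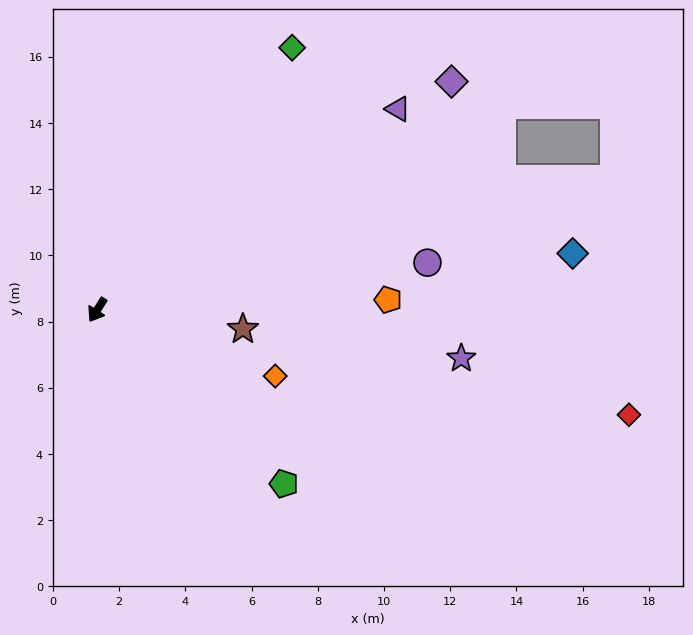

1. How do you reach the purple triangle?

turn left 156°, forward 10.9 m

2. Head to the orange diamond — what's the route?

turn left 102°, forward 5.7 m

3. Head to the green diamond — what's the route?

turn left 176°, forward 9.9 m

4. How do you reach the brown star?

turn left 115°, forward 4.4 m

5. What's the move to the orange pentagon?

turn left 124°, forward 8.8 m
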